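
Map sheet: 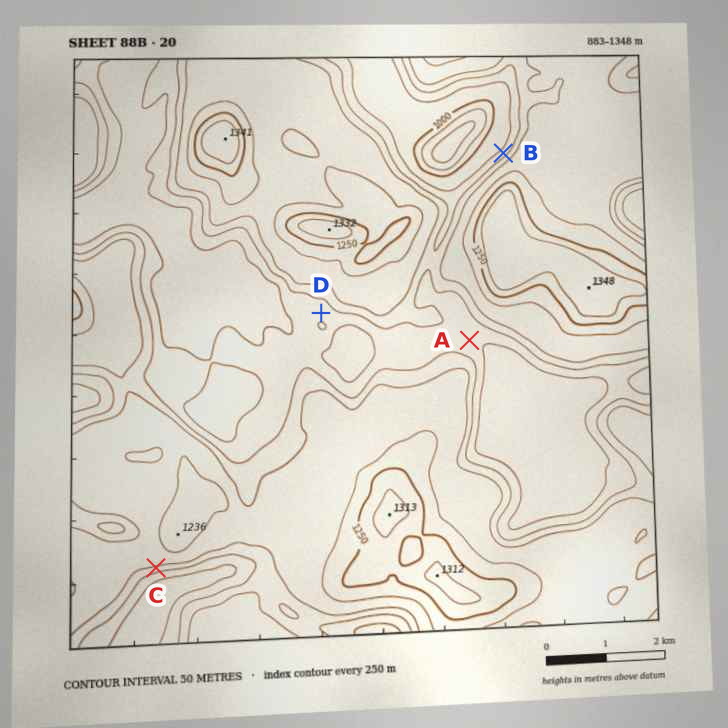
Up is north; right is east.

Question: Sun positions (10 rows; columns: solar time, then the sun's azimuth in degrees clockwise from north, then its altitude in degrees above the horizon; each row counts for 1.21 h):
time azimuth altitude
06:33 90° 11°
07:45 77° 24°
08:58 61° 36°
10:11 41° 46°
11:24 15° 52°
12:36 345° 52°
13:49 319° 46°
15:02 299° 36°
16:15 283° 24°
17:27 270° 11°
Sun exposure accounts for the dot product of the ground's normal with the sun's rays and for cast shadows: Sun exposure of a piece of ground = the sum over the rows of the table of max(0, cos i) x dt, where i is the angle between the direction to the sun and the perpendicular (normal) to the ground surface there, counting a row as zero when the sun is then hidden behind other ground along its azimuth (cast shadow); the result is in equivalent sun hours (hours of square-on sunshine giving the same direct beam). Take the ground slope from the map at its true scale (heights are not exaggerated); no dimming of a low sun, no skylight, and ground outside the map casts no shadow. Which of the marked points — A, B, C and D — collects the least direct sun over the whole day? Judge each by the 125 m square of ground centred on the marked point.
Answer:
C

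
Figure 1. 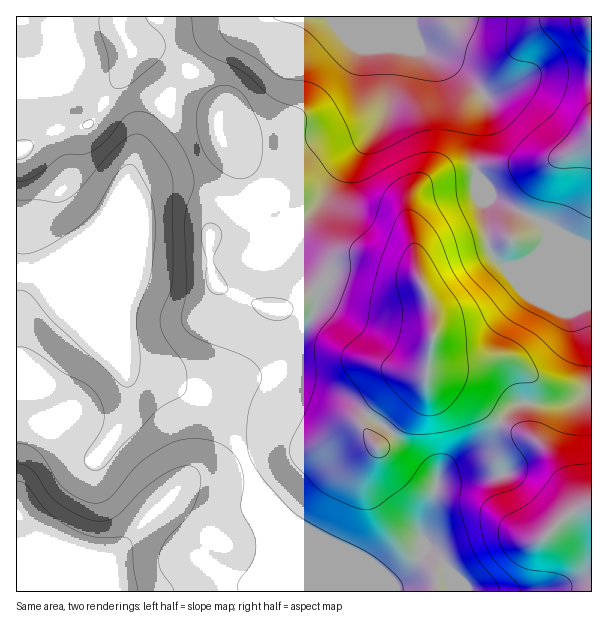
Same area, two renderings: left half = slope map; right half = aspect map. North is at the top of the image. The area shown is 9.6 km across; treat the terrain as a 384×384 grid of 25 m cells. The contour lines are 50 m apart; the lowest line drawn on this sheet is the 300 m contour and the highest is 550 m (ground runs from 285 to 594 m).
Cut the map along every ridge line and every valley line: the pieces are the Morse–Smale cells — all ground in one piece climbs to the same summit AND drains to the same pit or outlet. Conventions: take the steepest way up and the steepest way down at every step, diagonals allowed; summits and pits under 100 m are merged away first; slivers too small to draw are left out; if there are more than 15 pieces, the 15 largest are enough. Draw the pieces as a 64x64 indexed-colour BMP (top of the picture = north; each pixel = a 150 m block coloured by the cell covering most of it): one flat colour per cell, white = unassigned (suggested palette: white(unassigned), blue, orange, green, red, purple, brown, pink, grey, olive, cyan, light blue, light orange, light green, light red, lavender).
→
<image width="64" height="64" href="data:image/bmp;base64,Qk12CAAAAAAAAHYAAAAoAAAAQAAAAEAAAAABAAQAAAAAAAAIAAATCwAAEwsAABAAAAAAAAAA////ALR3HwAOf/8ALKAsACgn1gC9Z5QAS1aMAMJ34wB/f38AIr28AM++FwDox64AeLv/AIrfmACWmP8A1bDFAEREREREQzMzMzMzMzMyIiIiIiIiIiIiIiIiIiIiIiIiRERERERDMzMzMzMzMzIiIiIiIiIiIiIiIiIiIiIiIiJERERERDMzMzMzMzMzMiIiIiIiIiIiIiIiIiIiIiIiIkREREREMzMzMzMzMzMyIiIiIiIiIiIiIiIiIiIiIiIiRDMzMzMzMzMzMzMzMzIiIiIiIiIiIiIiIiIiIiIiIiJEMzMzMzMzMzMzMzMzMiIiIiIiIiIiIiIiIiIiIiIiIkMzMzMzMzMzMzMzMzMyIiIiIiIiIiIiIiIiIiIiIiIiQzMzMzMzMzMzMzMzMzIiIiIiIiIiIiIiIiIiIiIiIiIzMzMzMzMzMzMzMzMzMiIiIiIiIiIiIiIiIiIiIiIiIjMzMzMzMzMzMzMzMzMiIiIiIiIiIiIiIiIiIiIiIiIiMzMzMzMzMzMzMzMzMyIiIiIiIiIiIiIiIiIiIiIiIhEzMzMzMzMzMzMzMzMzIiIiIiIiIiIiIiIiIiIiIiIhETMzMzMzMzMzMzMzMzMiIiIiIiIiIiIiIiIiIiIiIiERMzMzMzMzMzMzMzMzMyIiIiIiIiIiIiIiIiIiIiIiEREzMzMzMzMzMzMzMzMyIiIiIiIiIiIiIiIiIiIiIiIRETMzMzMzMzMzMzMzMzIiIiIiIiIiIiIiIiIiIiIiIRERMzMzMzMzMzMzMzMzMiIiIiIiIiJSIiIiIiIiIiIREREzMzMzMzMzMzMzMzMiIiIiIiIiJVIiIiIiIiIiERERETMzMzMzMzMzMzMzMiIiIiIiIiIlVSIiIiIiIhERERERMzMzMzMzMzMzMzMiIiIiIiIiIiVVUiIiIiIhEREREREzMzMzMzMzMzMzMyIiIiIiIiIiIlVVIiIiIhERERERETMzMzMzMzMzMzMyIiIiIiIiIiIiJVVSIiIhERERERERMzMzMzMzMzMzIiIiIiIiIiIiIiIiVVIiIREREREREREzMzMzMzMzMyIiIiIiIiIiIiIiIiIlVSERERERERERETMzMzMzMzIiIiIiIiIiIiIiIiIiIiIiERERERERERERMzMzMzMyIiIiIiIiIiIiIiIiIiIiIiIREREREREREREzMzMzMyIiIiIiIiIiIiIiIiIiIiIiIhERERERERERETMzMzMyIiIiIiIiIiIiIiIiIiIiIiIiERERERERERERMzMzMyIiIiIiIiIiIiIiIiIiIiIiIiIREREREREREREzMzMyIiIiIiIiIiIiIiIiIiIiIiIiIhERERERERERETMzMyIiIiIiIiIiIiIiIiIiIiIiIiIiERERERERERERMzMyIiIiIiIiIiIiIiIRIiIiIiIiIiIREREREREREREzMyIiIiIiIiIiIiIiERERIiIiIiIiIhERERERERERETMyIiIiIiIiIiIiIRERERESIiIRERIhERERERERERERMzIiIiIiIiIiIiIREREREREREREREREREREREREREREyIiIiIiIiIiIiIhERERERERERERERERERERERERERESIiIiIiIiIiIiIiERERERERERERERERERERERERERERIiIiIiIiIiIiIiEREREREREREREREREREREREREREREiIiIiIiIiIiIiIRERERERERERERERERERERERERERESIiIiIiIiIiIiIiERERERERERERERERERERERERERERIiIiIiIiIiIiIiIREREREREREREREREREREREREREREiIiIiIiIiIiIiIiIRERERERERERERERERERERERERESIiIiIiIiIiIiIiIhERERERERERERERERERERERERERIiIiIiIiIiIiIiIiIREREREREREREREREREREREREREiIiIiIiIiIiIiIiIhERERERERERERERERERERERERESIiIiIiIiIiIiIiIiERERERERERERERERERERERERERIiIiIiIiIiIiIiIiIREREREREREREREREREREREREREiIiIiIiIiIiIiIiIhERERERERERERERERERERERERESIiIiIiIiIiIiIiIhEREREREREREREREREREREREREREiIiIiIiIiIiIiIhEREREREREREREREREREREREREREREiIiIiIiIiIiIiEREREREREREREREREREREREREREREREiIiIiIiIiIiERERERERERERERERERERERERERERERERERIiIiIiIiIREREREREREREREREREREREREREREREREREiIiIiIiIhERERERERERERERERERERERERERERERERERIiIiIiIiERERERERERERERERERERERERERERERERERESIiIiIiIRERERERERERERERERERERERERERERERERERIiIiIiIRERERERERERERERERERERERERERERERERERESIiIiIRERERERERERERERERERERERERERERERERERERIiIiIRERERERERERERERERERERERERERERERERERERESIiERERERERERERERERERERERERERERERERERERERERERERERERERERERERERERERERERERERERERERERERERERERERERERERERERERERERERERERERERERERERERERERERERERERERERERERERERERERERERERERERERERERERERERERERERERERERERERERERERERERERER"/>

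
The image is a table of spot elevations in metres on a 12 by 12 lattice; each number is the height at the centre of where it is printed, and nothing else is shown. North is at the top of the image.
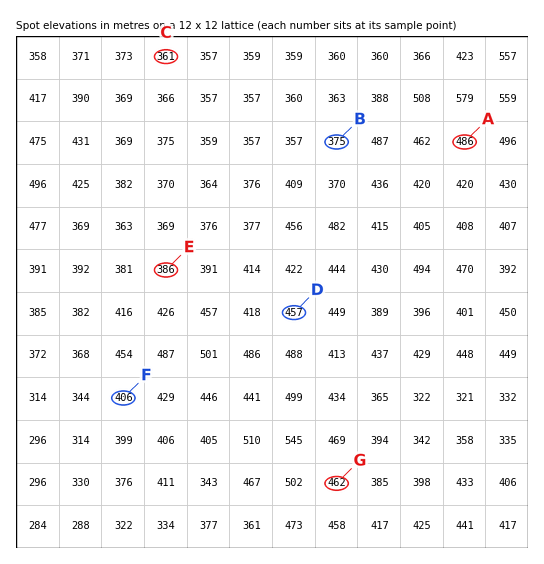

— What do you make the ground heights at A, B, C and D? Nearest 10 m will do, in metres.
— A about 490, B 380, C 360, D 460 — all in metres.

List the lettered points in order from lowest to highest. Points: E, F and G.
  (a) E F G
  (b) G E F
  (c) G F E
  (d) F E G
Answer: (a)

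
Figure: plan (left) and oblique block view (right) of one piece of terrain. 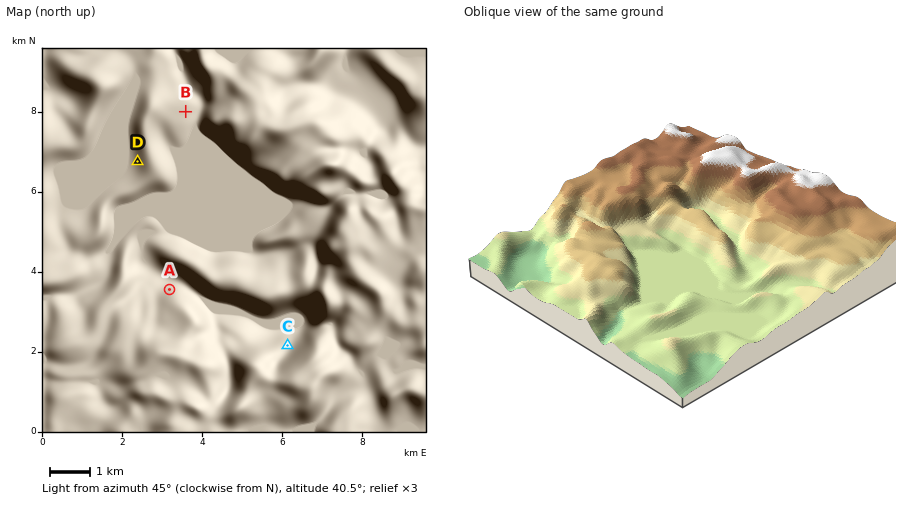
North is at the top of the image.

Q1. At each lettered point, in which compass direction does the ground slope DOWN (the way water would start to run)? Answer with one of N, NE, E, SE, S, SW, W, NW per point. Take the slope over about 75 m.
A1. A N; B E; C N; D W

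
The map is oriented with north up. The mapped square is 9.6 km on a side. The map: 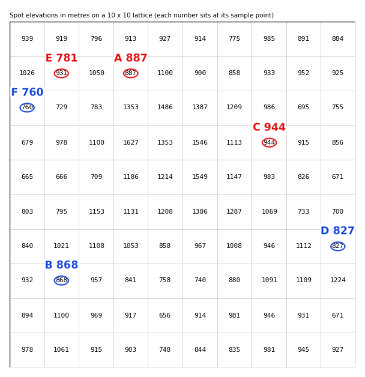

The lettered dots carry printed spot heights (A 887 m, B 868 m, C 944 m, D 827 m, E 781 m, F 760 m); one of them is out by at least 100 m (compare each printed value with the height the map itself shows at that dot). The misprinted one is E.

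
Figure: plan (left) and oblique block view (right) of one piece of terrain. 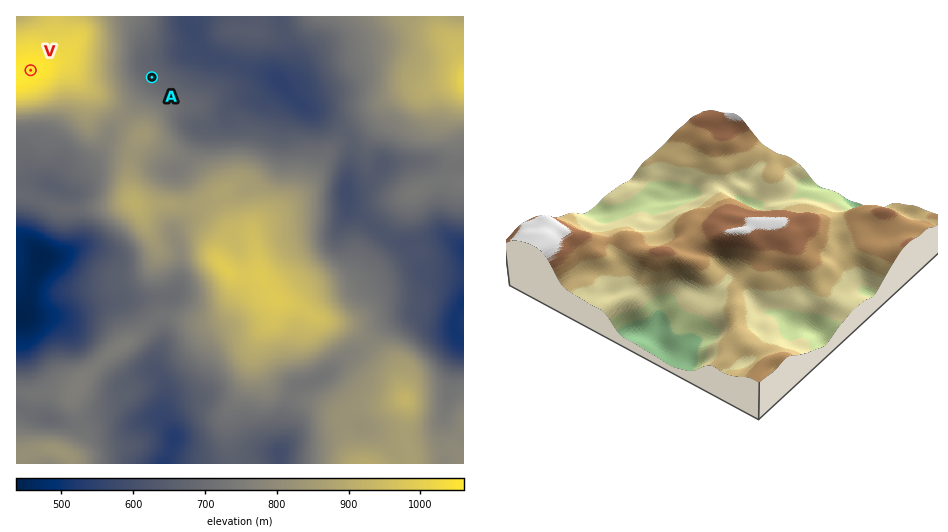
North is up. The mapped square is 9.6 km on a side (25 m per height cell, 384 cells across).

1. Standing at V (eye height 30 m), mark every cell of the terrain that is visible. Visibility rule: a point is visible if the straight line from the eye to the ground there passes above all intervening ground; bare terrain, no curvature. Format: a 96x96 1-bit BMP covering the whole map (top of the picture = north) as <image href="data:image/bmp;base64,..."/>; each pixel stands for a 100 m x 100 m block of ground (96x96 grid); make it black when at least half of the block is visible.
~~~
<image width="96" height="96" href="data:image/bmp;base64,Qk2+BAAAAAAAAD4AAAAoAAAAYAAAAGAAAAABAAEAAAAAAIAEAAATCwAAEwsAAAIAAAAAAAAA////AAAAAADAABwAD/4AAB/8AADAH/wAD/wAAA/4AADwf/4AB/gAAAfAAAD///8AB/gAAAAAAAD///wAB/AAAAAAAAD///gAB/AAAAAAAAD///AAB/AAAAAAAAD/4/AAB/AAAAAAAAD/AOAAB/AAAAAAAADwAAAAB/gAAAAAAADgAAAAD/wAAAAAAADAAAAAD/wAAAAAAAAAAAAAD/4AAAAAAAAAcAAAD/4AAAAAAAB/+AAAD/8AAAAAEAD//AAAD48AAAAAAAD//gAADwcAAAAAAAD//wAAHgcAAAAAAAD//wAAGAcAAAAAAAD//4AAEA8AAAAAAAD//8AAMA8AAAAAAAD//+AAOB+AAAAAAAD///AAPB+AAAAAAAD///gAfB/AAAAAAAD///wAfj/AAAAAAAD///8Afz/gAAAAAAD////Af//gAAAAAAD////gf//wAAAAAAD////4f//4AAAAAAD////8f//8AAAAAAD///////7+AAAAAAD///////h+AAAAAAD///////h8AMAAAAD/////h/huAAAAAAD////+AfwPgAAAAAD////8AfwP4AAAAAAf///wAPwfwAAAAAAP///wAPwfgAAAAAAH///gAPw/AAAAAAAD///wAfh+AAAAAAAA///wAfz8AAAAAAAAD//4A//8AAAAAAAAB//4A//8AAAAAAAAAf/8B//4AAAAAAAAAP48B//4AAAAAAAAADgcB//4AAAAAAAAAAAYB//wAAAAAAAAAAAAB//wAAAAAAAAAAAAD//wAAAAAAAAAAAAD//wAAAAAAAAAAAgD//wAAAAAAAAAABgB//wAAAAAAAAAABAB//4AAAAEAAA/HhAD///AAAAcAAD///AD///gAAA+AAB///3////wAAB+AEAP///////4AAD+AcAB///////8AAD/AcAA////////AAD/w8AAf///////gAD//8AAf/////4/wAD//8AAP/////w/wAD//8AAP/wP//w/4AD//8AAH/gH//5/8AD//8AAD/gH////8AR//8AAD/gD////+Ax//4AAB/gB/////Bx//4AAB/wAf////B///8AAA/wAP////j//8AAAA/wAP///////8AAAAf4AP///////+AAAAP4AP////////AAAAP8AH////////gAAAH8AAf///////4AAAB+AAH///////8AAAAAAAAf/////x8AAAAAAAAD/////x8AAAAAAAAAf/////8AAYAAAAAAD/////8AA4AAAAAAD//////gBgAAAAAAB//////8DAAAAAAAB//////+GAAAAAAAB//////+OAAAAAAAB///////OAAAAAAAB///////+AAAAAAAB///////+AAAAAAAB///////+AAAAAAAD///////+AAAAAAAD////////AAAAAAAD////////AAAAAAAH/////8H/AAAAAAAH/////8H/AAAAAAAH/////8D+AAAAAAAH/////ADwAAAAAAAH////+AD4AAAAAAAH////+A="/>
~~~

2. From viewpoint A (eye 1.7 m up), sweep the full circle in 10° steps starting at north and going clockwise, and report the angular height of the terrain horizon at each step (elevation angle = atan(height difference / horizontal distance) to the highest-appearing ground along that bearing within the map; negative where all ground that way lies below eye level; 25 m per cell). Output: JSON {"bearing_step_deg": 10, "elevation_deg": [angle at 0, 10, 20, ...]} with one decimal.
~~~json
{"bearing_step_deg": 10, "elevation_deg": [0.8, -1.3, -3.1, -4.0, -3.3, -1.7, -1.0, 0.7, 2.2, 2.8, 1.2, 0.4, 0.8, 2.4, 3.6, 3.9, 4.9, 6.3, 7.5, 8.0, 7.7, 7.8, 8.0, 8.3, 9.7, 11.2, 11.5, 11.3, 11.5, 11.3, 10.8, 9.2, 6.2, 3.9, 2.7, 2.0]}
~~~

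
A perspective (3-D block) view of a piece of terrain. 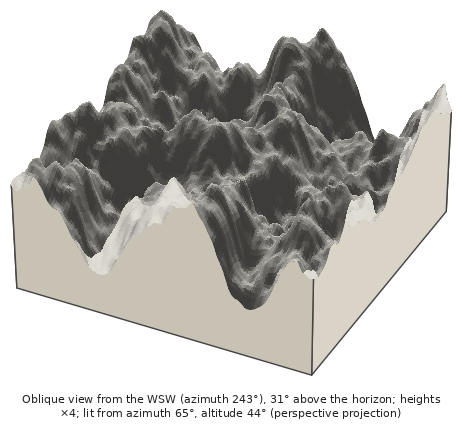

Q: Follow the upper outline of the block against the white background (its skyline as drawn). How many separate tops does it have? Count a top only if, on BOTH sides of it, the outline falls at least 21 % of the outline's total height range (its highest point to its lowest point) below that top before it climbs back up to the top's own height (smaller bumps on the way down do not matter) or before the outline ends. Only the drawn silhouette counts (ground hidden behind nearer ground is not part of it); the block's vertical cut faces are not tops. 2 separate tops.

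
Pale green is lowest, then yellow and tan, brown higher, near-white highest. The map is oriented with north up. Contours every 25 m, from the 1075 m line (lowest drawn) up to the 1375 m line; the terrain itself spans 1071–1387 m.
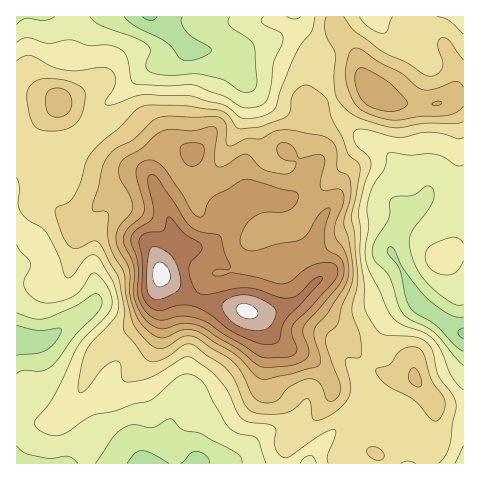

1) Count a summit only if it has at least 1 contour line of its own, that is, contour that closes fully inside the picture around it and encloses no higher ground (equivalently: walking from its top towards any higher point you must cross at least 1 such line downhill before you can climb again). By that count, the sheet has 6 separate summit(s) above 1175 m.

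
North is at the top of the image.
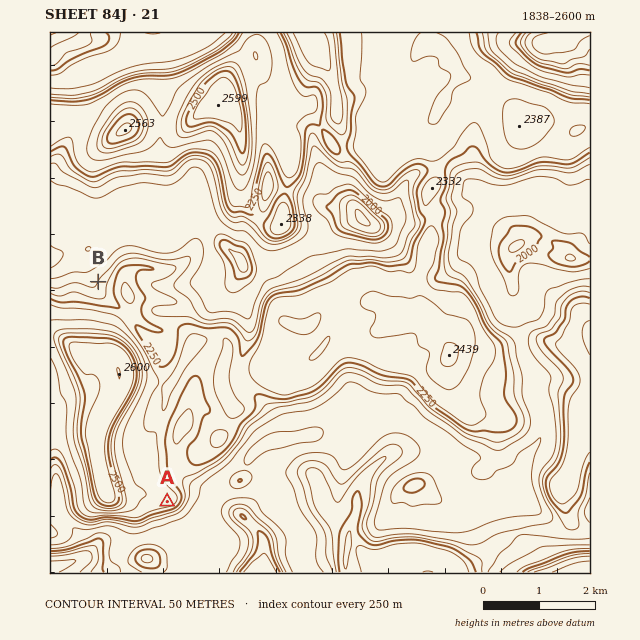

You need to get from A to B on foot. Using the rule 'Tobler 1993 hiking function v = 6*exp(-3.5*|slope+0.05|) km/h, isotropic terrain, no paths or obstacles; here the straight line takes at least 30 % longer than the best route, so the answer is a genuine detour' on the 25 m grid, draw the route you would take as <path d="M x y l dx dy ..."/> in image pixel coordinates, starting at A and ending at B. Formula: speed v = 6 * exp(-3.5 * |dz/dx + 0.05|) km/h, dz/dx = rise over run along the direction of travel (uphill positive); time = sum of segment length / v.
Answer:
<path d="M167 502l0-5-11-22 0-47 1-2 0-50-31-62-24-24-4-8"/>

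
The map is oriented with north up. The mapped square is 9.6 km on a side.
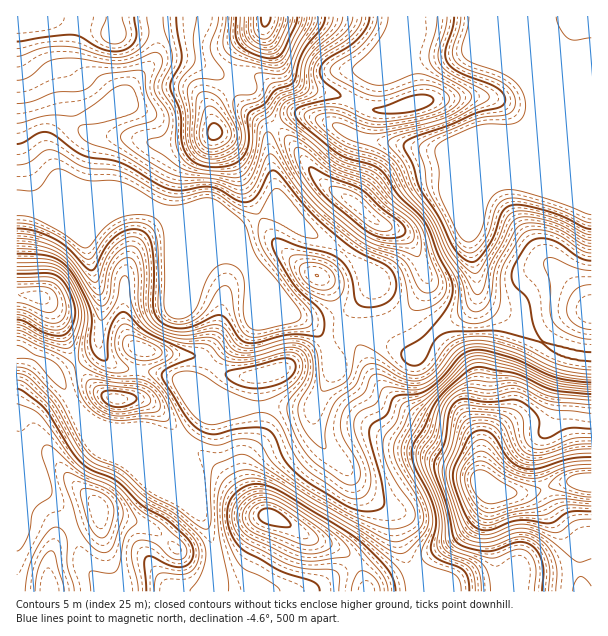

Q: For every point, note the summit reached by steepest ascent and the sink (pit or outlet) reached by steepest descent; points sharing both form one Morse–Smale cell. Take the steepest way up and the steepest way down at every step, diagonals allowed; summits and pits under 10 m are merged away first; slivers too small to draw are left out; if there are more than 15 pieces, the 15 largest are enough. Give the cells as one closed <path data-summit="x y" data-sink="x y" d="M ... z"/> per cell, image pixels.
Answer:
<path data-summit="591 482" data-sink="591 189" d="M477 292l-3 13-10 9-24 14-20 21-7 5-6-2-7-8-10-20-24 12-5 6 0 8 17 33 18 19 27 18 17 4 18 2 9 4 8 8 5 9 2 35-18-13-18-6-30-17-21-6-29-18-48-20-22-16-15-16-21 6-27 0-15-6-20-14-37-2-18-5-4 20 32 7 77 32 34-2 26 3 6-3-1 16 9 22 26 26 10 16 10 10 26 17 9 38 15 25 1 16 172 0 1-235-25-3-24-11-28-23-27-14z"/><path data-summit="591 482" data-sink="17 206" d="M141 204l-93 1-11 2 28 16 20 16 7 34 10 26 0 24-4 10 0 12 5 11 7 6 13 6 15 2 5-21 18 5 37 2 20 14 15 6 27 0 21-6 15 16 22 16 48 20 29 18 21 6 30 17 18 6 17 11-1-33-5-9-8-8-15-6-12 0-17-4-27-18-18-19-6-9-10-20-1-12 5-6 21-11 3-4-14-34-13-15 4 21-13 14-13 7-15 5-21 0-14-5-37-36-4-14-8-8-62-26-10-8-5-8z"/><path data-summit="270 516" data-sink="591 189" d="M314 406l-6 3-26-3-60 2-18 7-11 16-14 14-11-1-30-14-28 2-10-3 58 57 24 12 16 11 12 24 4 16-2 38 3 5 202 0 1-16-15-25-9-38-26-17-10-10-10-16-26-26-9-22z"/><path data-summit="591 482" data-sink="591 189" d="M591 16l-178 0-7 7-4 12-17 22-18 20-23 45-1 7 11 7 17 4 84 12 49 22 17 1 39 12 31 1z"/><path data-summit="356 204" data-sink="591 189" d="M299 114l-14 4-8 8 21 24 16 24 16 14 27 17 18 17 29 12 8 9 8 15 7 20-1 9-11 18-13 13-11 6 9 20 7 8 6 2 7-5 20-21 24-14 10-9 2-6 2-14-8-34-2-36 2-12 8-15 8-8 18-7-49-21-30-2-66-12-26-14z"/><path data-summit="99 510" data-sink="591 189" d="M53 372l-27 24-4 9-4 21 1 35 13 12 6 13 23 23 13 25 11 32 17 18 12 5 42-3 15 4-19-24-1-8 9-15 26-27 6-10-10-8-24-12-54-54-21-14-22-37z"/><path data-summit="215 132" data-sink="17 206" d="M231 88l-10 8-9 9-1 11 3 16-8 6-18 4-30 3-24-7-36-2-12-4-6-6-2-6-6 2-14 13-6 11 0 16 9 21-11 15-10 8 101-2 26 12 21-5 12 1 33 16 7 0 24-14 13-19-6-30-3-33-3-6-24-22z"/><path data-summit="591 311" data-sink="591 189" d="M513 174l-12 0-15 6-8 8-8 15-2 24 8 48 2 19 10 12 27 14 28 23 24 11 24 2 1-167-7-2-25 0z"/><path data-summit="266 17" data-sink="591 189" d="M411 16l-255 0 1 37-5 10 13-5 21 2 33 14 12 14 9-4 6 1 8 8 22 33 9-8 14-4 27 7 16 9 25-53 31-38z"/><path data-summit="50 591" data-sink="591 189" d="M21 352l-5 1 0 238 155 1-3-3-12-3-42 3-12-5-17-18-11-32-13-25-23-23-6-13-13-12-1-35 4-21 4-9 26-24-13-12z"/><path data-summit="356 204" data-sink="17 206" d="M276 126l-6 6-2 11 9 52-11 17 12 4 49 25 23 15 26 31 14 36 8-3 17-15 12-23-3-13-12-26-8-9-29-12-24-22-28-18z"/><path data-summit="317 275" data-sink="17 206" d="M194 211l-26 5 2 6 10 8 62 26 8 8 4 14 37 36 21 6 20-2 22-11 13-14-5-20-4-9-8-8-23-15-49-25-12-4-26 16-7 0z"/><path data-summit="114 33" data-sink="17 206" d="M45 16l-29 1 0 187 8 2 18-1 8-7 10-12 1-3-9-21 0-16 6-11 8-8 12-7-5-16 0-23-7-16 0-33-9-12z"/><path data-summit="39 297" data-sink="17 206" d="M23 205l-7 1 0 88 23 2 9 6 10 18 19 44 12-6 9-8 0-17 4-10 0-24-10-26-7-34-11-10-32-19-6-4z"/><path data-summit="215 132" data-sink="591 189" d="M173 58l-14 2-7 4-26 28-15 6-13 12-18 10 0 6 6 6 12 4 36 2 24 7 15 0 28-6 11-5 2-2-3-16 1-11 9-9 9-7-1-5-10-10-19-10z"/>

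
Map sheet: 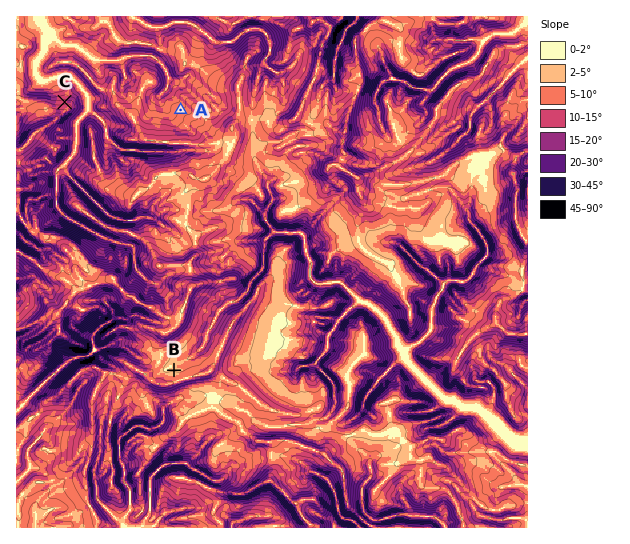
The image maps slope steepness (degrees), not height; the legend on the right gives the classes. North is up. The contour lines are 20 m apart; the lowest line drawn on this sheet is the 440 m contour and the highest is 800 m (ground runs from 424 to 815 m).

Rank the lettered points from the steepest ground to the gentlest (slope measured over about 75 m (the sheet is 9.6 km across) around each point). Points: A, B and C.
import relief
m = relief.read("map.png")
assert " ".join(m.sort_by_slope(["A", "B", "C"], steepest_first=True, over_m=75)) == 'C A B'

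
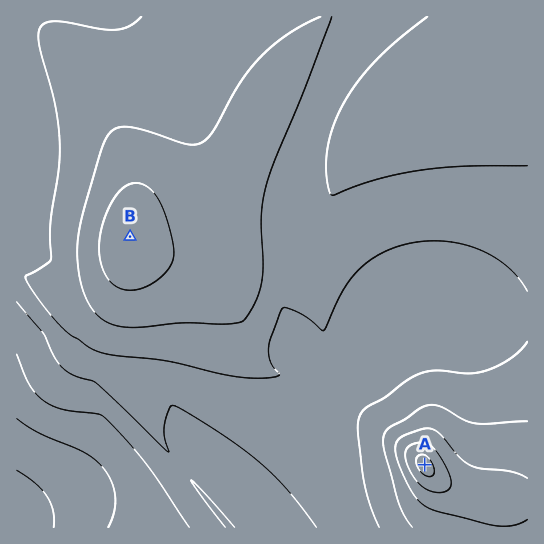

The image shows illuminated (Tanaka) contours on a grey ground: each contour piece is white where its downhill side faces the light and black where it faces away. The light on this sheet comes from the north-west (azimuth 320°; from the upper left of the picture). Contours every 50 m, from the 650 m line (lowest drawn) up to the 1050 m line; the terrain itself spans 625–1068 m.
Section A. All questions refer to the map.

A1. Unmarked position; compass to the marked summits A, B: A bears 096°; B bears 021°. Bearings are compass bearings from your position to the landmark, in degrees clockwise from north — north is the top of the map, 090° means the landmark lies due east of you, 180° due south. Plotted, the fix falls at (57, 426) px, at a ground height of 720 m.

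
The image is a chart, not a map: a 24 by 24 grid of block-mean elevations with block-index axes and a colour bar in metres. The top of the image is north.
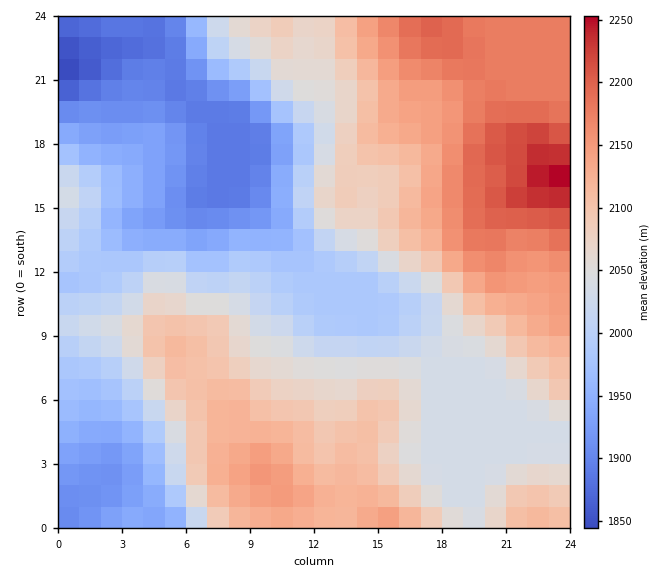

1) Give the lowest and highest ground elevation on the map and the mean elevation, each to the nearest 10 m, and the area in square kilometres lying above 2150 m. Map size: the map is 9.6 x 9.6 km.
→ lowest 1840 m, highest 2260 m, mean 2050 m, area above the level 13.2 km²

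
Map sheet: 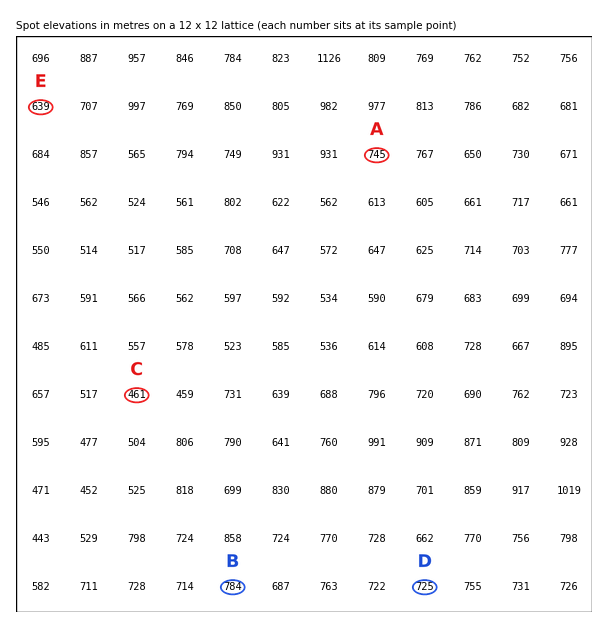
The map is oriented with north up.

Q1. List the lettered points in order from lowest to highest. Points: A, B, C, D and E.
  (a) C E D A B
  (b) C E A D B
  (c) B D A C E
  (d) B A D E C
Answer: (a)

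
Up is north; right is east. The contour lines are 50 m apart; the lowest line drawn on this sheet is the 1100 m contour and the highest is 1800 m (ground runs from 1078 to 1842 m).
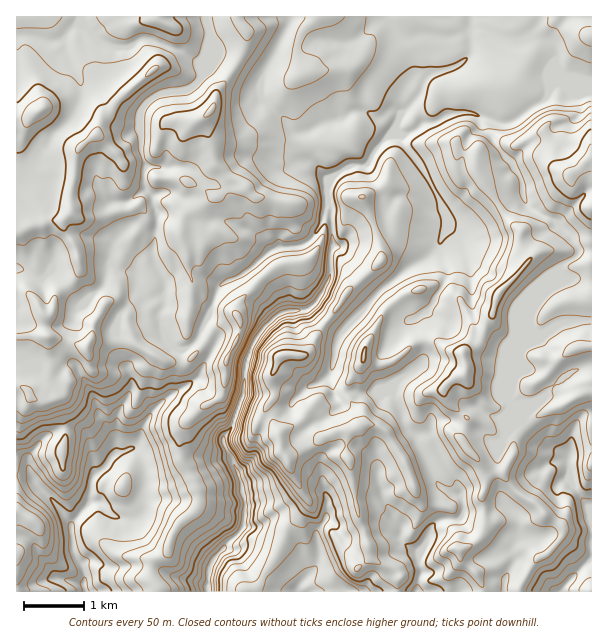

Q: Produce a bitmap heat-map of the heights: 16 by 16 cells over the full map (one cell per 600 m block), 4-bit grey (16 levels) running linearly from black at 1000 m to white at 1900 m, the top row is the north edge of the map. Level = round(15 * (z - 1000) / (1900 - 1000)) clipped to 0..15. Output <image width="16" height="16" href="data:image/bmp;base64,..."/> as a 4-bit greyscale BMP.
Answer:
<image width="16" height="16" href="data:image/bmp;base64,Qk32AAAAAAAAAHYAAAAoAAAAEAAAABAAAAABAAQAAAAAAIAAAAATCwAAEwsAABAAAAAAAAAAAAAAABEREQAiIiIAMzMzAERERABVVVUAZmZmAHd3dwCIiIgAmZmZAKqqqgC7u7sAzMzMAN3d3QDu7u4A////AGRHY2ZpmKmXdFV0R3qZqqllRXdImqqqqGdFdmururuYmGaHnLyqu6m6iIqLq6vLu7uqqoyru8u7y7qqmKqqu7u7uqqpiqqsu7yqu6qZqZvLzbu7u5qpm7zNy7y6iZm7vd3bzKmZibrM3MvMqZmImZrMzMuqqZiZmcvMy7qpmYma"/>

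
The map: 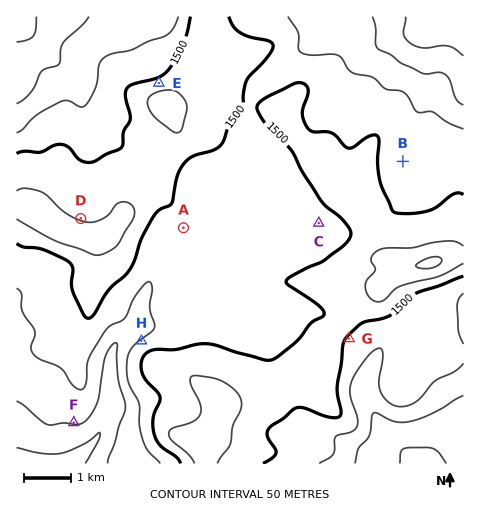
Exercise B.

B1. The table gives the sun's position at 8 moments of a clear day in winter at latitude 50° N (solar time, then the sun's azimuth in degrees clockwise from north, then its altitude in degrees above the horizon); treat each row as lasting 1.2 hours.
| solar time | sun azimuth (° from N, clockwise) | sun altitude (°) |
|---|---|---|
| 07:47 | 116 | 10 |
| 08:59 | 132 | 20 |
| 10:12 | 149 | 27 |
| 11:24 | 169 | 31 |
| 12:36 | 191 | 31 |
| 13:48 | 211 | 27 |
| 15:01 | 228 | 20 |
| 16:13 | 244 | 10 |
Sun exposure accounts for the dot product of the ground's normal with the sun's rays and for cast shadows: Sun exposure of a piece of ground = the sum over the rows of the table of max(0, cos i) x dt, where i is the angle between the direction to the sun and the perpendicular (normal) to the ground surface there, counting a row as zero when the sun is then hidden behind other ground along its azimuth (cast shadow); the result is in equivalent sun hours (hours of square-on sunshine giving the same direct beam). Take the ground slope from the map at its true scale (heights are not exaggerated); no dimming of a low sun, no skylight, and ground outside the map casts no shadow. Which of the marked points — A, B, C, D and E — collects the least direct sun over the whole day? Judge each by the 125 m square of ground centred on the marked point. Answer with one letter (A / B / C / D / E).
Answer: E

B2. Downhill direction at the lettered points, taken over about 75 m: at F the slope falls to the S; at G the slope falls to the SE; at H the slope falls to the NW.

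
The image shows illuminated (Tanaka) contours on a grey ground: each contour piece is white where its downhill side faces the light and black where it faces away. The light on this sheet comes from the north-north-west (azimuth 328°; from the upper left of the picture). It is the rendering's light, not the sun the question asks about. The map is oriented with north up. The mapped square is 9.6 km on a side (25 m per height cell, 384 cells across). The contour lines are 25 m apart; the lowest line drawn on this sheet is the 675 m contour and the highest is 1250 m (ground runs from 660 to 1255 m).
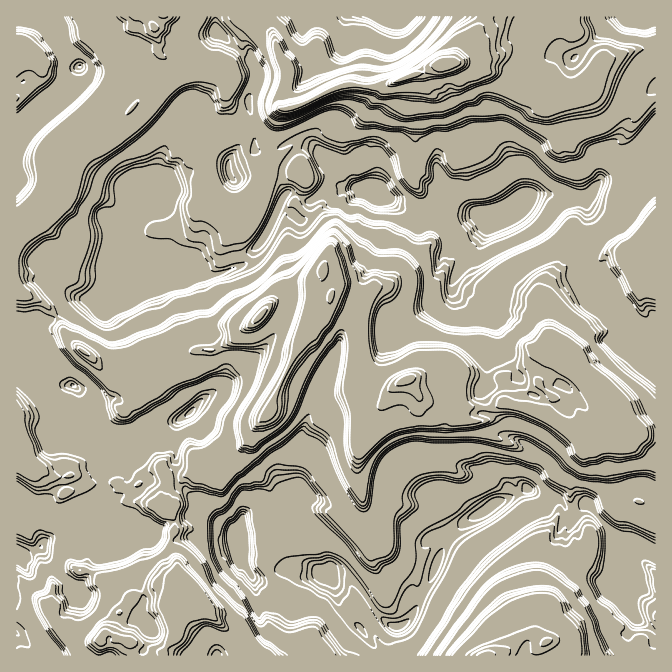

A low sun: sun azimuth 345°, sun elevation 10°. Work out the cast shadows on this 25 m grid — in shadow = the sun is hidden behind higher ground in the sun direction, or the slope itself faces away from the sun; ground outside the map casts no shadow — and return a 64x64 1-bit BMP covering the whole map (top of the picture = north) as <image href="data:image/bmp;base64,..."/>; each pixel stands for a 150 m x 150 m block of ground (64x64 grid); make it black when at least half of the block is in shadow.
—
<image width="64" height="64" href="data:image/bmp;base64,Qk0+AgAAAAAAAD4AAAAoAAAAQAAAAEAAAAABAAEAAAAAAAACAAATCwAAEwsAAAIAAAAAAAAA////AAAAAAAJ+PgAAAAMABgA+AAAAAAAEAB4AAAAAAAgADAABgAAAAAAAAAMAAAAAAAAAAIAAAADAAAADgAAIAYAAQc/AABgAAADD/4AAGBAAAcf7kAAOOAADzzGYAA/8AAf/cPwAD8gBl/9k/8APgAGn/8//8F/NBz//D////9+AH/+f/////MAf/5f////3gAH/D////8AAAP+P////wAAAf4/////AAAD/h///wMAGAD+D//+AQA+AP4D//wAQD/AfgCB+AAAj+A/AMPAAAHH+B8AAAAAA8H8PwMEAAAHgHwfAQQCAAeAHx+AAAAABwA/j4AAAAAIAD/HgAAAAAAAAcOAAAAgQAABwZgAAAHwAADB3AAAA/AAAEDMgAADwwAAAc6AAAcHAAAARoAAAAEAAAAAEAAIYQAMAAAQAABxgAYAACAAAHmAT4AAOAAAfABBgAA/gAAegADAAf/AAA/gAMQf//AAB/gAf////gAD/ABv////wAP+AD/////gAf+AH////+AB/4Qf////8AD/DB/////4AH4EP/////4AHgB//////wAPBH//////wAfOf/////PgA/8////h8fAB9wf//8A4OADzAPf/gBiQAAEIA/+AHBEAAIAAPIAMAwABgAAAwAwCBwEAAAABggAfBQAAAACAABMcAAAAAAAAIZgAAABAAA=="/>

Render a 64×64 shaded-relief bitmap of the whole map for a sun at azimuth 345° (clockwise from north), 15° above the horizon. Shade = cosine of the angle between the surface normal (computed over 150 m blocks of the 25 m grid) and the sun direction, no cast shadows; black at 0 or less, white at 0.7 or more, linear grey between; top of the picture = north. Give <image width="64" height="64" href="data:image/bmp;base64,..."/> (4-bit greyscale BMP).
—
<image width="64" height="64" href="data:image/bmp;base64,Qk12CAAAAAAAAHYAAAAoAAAAQAAAAEAAAAABAAQAAAAAAAAIAAATCwAAEwsAABAAAAAAAAAAAAAAABEREQAiIiIAMzMzAERERABVVVUAZmZmAHd3dwCIiIgAmZmZAKqqqgC7u7sAzMzMAN3d3QDu7u4A////AIZkBmEANGuTAlM2Vqx2ZmmHd2d3rN3Jy4ZFQkVEdmZndmMmd0JXiqUARDVWmndmaXeHeaiMzdqal1ZlVVSGZ3dWQlZ7uZqYdkAAFViom6iIZ3Z4q3rM3Id4dohmdHVqt1Ykaam6d2VGUwAlequqy5ZmVlJJl7vcyGZ3dmiGVpmWZjZqy4l0VVZVRHeZioeJh3VWMSSXjLzMl2ZmaXh5l2hnp3eKd4ZWdlVYmah2ZmaJhnVDNHhqvLvLmIiHh5lmiWfJhVVmeHZ2ZomZmYZmeaqXZFUzWXfLy6zMuqmGhmZ3iYpyFHdneYZoiJqpdnZ4iHZDRUNIlpy8yqq7qWRFZmW7iXVpu6h6uXl3iZZFZkRFRCATVEWXasvMy7qXUiVmaZm4aamrzLu8qIZodmVEMAAjEQBFQ3hnvKmruXZTFVZpM5hnd2Z6zMq5dUZnZVRCETI1MDVUWXZ7yndmdmUkVmUAJWZmZWZ5t2hUNWZlVVVUIlVTNEVYmGesuGaZdUREICQUZVVlVVVXVUMRZWVVVVIUVVQ1MjWbqGnMp4qXYQABVVVWZVVVQRVVUQAlZlVlMkVFVAJTITe8p3q6aKpRETVVVUVmZVQxNDRSAARmZmZVVQNVEUVTAEnKd4l0iTNVVVQ0MkVlVWdmUzEAA1VVZmZiAlVDRVVAAVmqZlIiRmZlMQFDNFVWioZQAAAAA0VTNUJCVUIkQzMgA2diEgAjRmURElRFZndnZkETMAAAEiJWJDFFUgAAA1QiITEhAAAAECVWZlZnd4dndVVjACEAA1UzADVVIAERJCEAFCAAAAAAVYmJdmZmiamXZmYgACM1ZFIABFVVVTAAAAAiEQAAAARViIh2ZmZoqZqnZiAABFVTdDAAEzIiIAAAIhEiQxEQAFZmZmVVVmZnm8x2MQAAQyR2YwAAAAAAAAAAERRmVVUgRVVmZVQjVmeqi5dkAAABFXdlMAAAAAAAMwABJWZmVVZERWZmYwAUVHuIqJcgAAJFZ2VUMQERERAAAANmZmZmd2ZWZmZkQQAjBai7yqQQBWZGZkREM1VWdAATVmdmZmaFh2ZndlRlMAAQR4y8yDIEZjZmYzREVlaIdndmZ2ZmaHeWZWdlJFVUIAAEaZy7MgJnZmZ2M1ZVVHmZllZ1VWaJinZlVDEVVVVTAAAjaatwIFeWZnmGVVVTR4d2ZURWeaqYZmVRADVWZVVTEAFXqaAQJpZmirqFZmZol1ZkNWaaqZZmZUECVmZmZlQyEkSIpQAEh1a7uoZniXeJZVVVWJmYZmZWI1iaqGZmZmUwADeIEABnVovMu7qoZmeHZmZ4iXZmVVU3vLvMuXZniGIABYpRACZVVou7zLmKl6t2iZZmVVVVZpu725rMyXdndlAEe3UAFlRGZnm7u7vKi8qqh2VVVURWuqqsypm8y6mahwBZhkAWUkVmiqqZmJuHu6iJdmVEACWHmXisypm7zM3MkUiWUQVSFFV4eIZmaIZ4Z5lmZBABRlVmVmisy6mJzv7pVpZUA2QARDVpl2Znl2Z4dmZSIFd2UwNVVmibzLqs7/xmd1YiZjE0JViYZmepZndmVkJUSGVUElVWZmeJu7vN/7qXRkSKl1RFZZqWZpuXZmZVJVVGVVUzVmVmVVZmaJrf7eplVpq6d2WEest2erp1VlQ2VSNVVUJGZVVVVVQiWbze/6VmibqZZHdXrMp3mYZmY1ZVICVVUjVlVVVDREIkqqvv6HeKu7p0RmaavMqGZmZ4hmVAAEVTNWZVRUI1VDBKmL//qZmJqrlVZ6y7vMlmZnvJZVQQBFVVZmZVUzRVUgiprP/LqqqqqnZoisy6vJZnZ7yWZVMARFVWZ3dkRFVVA5h5z+y83KdnZVdmecuKypp2ash2VTASBFZmd3ZVVVUwdliszNzMhlVlMRJGe6esu5ZmvLdmUwIDVmZnl2ZnZlA2RIiJqpljFWVAAANXl2h4pmZ7umZVEiNWZmZ3ZmqWUwMgNVVmUyADVUMyAAFFMQSXZmeIdmUxMCVVVkZlaZdlITIlQAAiEyJRESRBACEAADdmZnVmZUAAABNCNmVVVmVVVmVTAARGMTEAADVDEAJBBVZVd2ZmUgAAABE1VSJGZlZ3ZTRUQ2ZRFEMgAiEQACVFVVV6dmZVIAAhFFVVMUZmVWUhABIiZVMmVVQAACEQATVEZmq3ZmVUAARFZVVTRVQ0QQEQAAIxEjRVVUIRFVUgACFGZ8t2ZmVRAFVmVVVVUAABNFQAAAAAAAIzQgACREIAEARWfMhmZlQgFVZlNFZAAAAUQhAAAAAAAAAAAAAAEjQzAARnvJZmZUICVWUQR1QQAAAAIAAAAAAAAAACMhAAA1UwAEVryGVnVRAkQzAWmruAAAAAAAAAAAAAACVWVUMBVVRRA1asdmZlUAABUwSsme+hAAEQAAAAAAAkVVVmZUFFVVQAVouWZmZVIBNVE4qEjf/am9xyAAAAADVWZmdmUiVVREFFdnZmZVVVVVVkRnVXvv/u//6CAAMwFVZmeYZTA1VVVkQyVmZlRmZmZ2UkaWZp7+7v//6nRFUjVVZmiGUhRVZ4VAJWZlRFVmmpQUWJhliby7vv//ymVVRVVUJJmZVViZdlJWZTMRRVWacxaJe7h1aIis3//YZlRVVUQya6u6m6hmRlVVIiEVU0Q0VpmJu3Z4mrzN7tuGY0VVVVRnm7zMp2Y2VVREUwRTASRWl5aaZ4nMquvuzqdkNVVVVXV8ur"/>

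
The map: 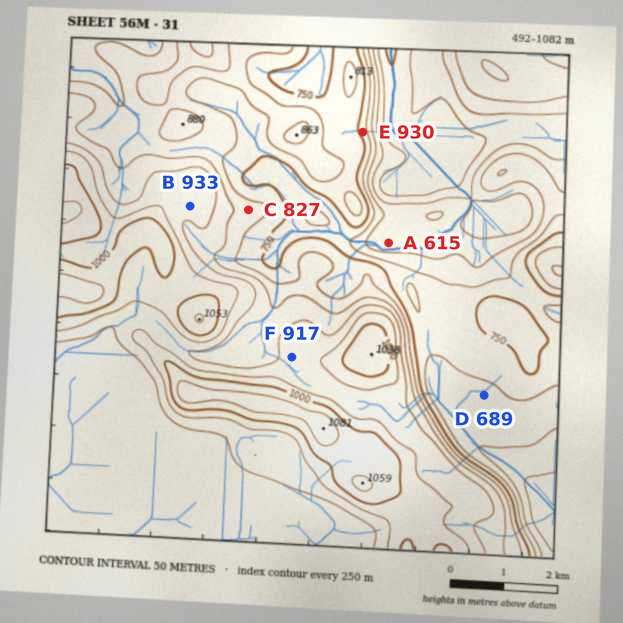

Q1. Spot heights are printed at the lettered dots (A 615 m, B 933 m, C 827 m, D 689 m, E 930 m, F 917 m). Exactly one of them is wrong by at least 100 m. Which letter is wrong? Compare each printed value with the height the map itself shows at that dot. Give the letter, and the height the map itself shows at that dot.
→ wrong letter E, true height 730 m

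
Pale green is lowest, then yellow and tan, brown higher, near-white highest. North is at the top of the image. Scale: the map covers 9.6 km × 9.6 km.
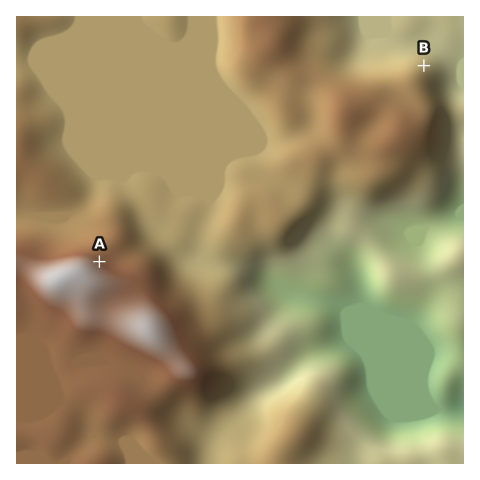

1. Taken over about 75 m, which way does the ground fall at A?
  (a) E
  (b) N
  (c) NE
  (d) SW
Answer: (c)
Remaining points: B NE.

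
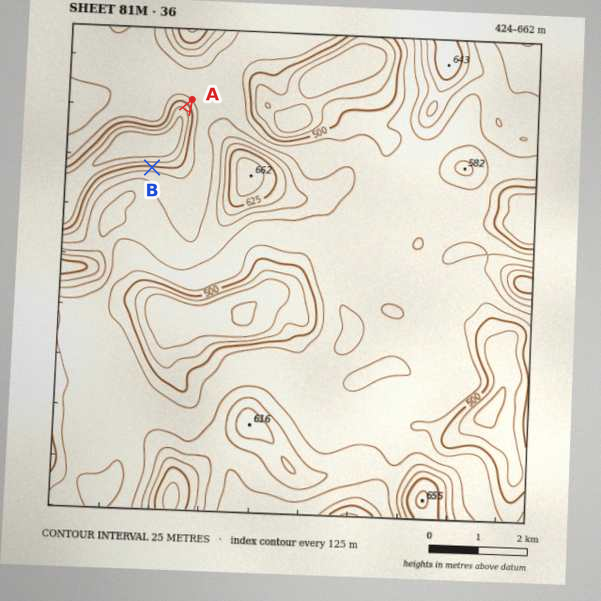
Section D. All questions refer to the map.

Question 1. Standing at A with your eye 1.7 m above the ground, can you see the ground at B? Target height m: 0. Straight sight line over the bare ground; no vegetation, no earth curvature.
yes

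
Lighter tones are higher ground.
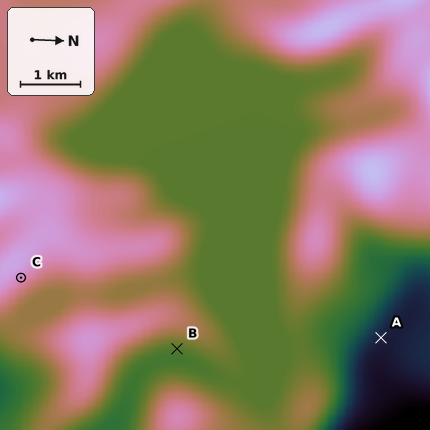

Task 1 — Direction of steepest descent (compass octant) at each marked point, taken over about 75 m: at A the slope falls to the NE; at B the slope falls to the E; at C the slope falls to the NE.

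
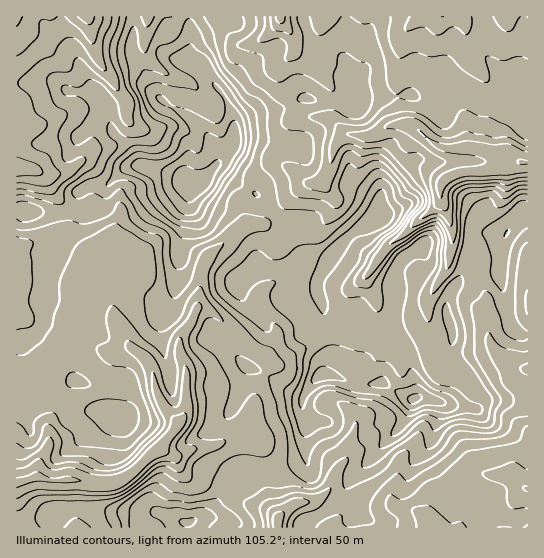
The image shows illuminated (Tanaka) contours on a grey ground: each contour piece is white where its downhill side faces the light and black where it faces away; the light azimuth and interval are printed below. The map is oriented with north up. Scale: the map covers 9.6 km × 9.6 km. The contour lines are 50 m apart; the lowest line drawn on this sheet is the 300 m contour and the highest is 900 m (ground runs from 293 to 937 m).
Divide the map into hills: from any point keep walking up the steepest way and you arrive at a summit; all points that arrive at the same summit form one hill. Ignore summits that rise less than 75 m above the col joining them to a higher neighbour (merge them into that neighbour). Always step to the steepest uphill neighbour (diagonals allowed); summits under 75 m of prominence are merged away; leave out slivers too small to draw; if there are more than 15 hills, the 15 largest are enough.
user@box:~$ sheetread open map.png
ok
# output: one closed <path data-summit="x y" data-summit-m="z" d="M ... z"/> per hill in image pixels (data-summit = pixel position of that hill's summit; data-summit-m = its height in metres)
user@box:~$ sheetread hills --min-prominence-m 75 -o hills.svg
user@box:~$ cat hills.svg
<path data-summit="194 186" data-summit-m="937" d="M527 16l-511 1 1 511 58 0 0-48 24 4 16-1 15-8 28-26 4 0 12 7 13-4 3 1 15 15 24 12 18 23 29 11-7-15-1-24-5-28-8-8-14-6 11-18 4-24 12-22 0-8-2-4-15-8-37-36-17-6 4-37 6-12 36-33 26-4 33-34 4-3 16-3 7-11 6-24 10-11 26 1 19-11 13-1 11 3 19 16 10 5 32 0 15 4 16 0 13 9-13 7-25 4-19 0-12 4-9 7-1 14 12 30 0 16 21 9 4 7 2 23 8 15 4 48 14 15 23 9z"/><path data-summit="414 399" data-summit-m="863" d="M403 124l-13 1-19 11-26-1-10 11-6 24-7 11-16 3-4 3-33 34-26 4-36 33-6 12-4 37 17 6 37 36 15 8 2 4 0 8-12 22-4 24-11 18 14 6 8 8 5 28 1 24 9 18 16-13 19-1 16 25 130 0 6-29 17-23 31 0 12 12 3 1 0-119-27-13-10-12-4-48-8-15-2-23-4-7-21-9 0-16-12-30 1-14 9-7 12-4 19 0 25-4 13-7-13-9-16 0-15-4-32 0-10-5-19-16z"/><path data-summit="187 522" data-summit-m="706" d="M162 449l-8 3-24 23-15 8-16 1-24-4 1 47 201 0 0-10-3-4-27-10-18-23-24-12-15-15-3-1-13 4z"/>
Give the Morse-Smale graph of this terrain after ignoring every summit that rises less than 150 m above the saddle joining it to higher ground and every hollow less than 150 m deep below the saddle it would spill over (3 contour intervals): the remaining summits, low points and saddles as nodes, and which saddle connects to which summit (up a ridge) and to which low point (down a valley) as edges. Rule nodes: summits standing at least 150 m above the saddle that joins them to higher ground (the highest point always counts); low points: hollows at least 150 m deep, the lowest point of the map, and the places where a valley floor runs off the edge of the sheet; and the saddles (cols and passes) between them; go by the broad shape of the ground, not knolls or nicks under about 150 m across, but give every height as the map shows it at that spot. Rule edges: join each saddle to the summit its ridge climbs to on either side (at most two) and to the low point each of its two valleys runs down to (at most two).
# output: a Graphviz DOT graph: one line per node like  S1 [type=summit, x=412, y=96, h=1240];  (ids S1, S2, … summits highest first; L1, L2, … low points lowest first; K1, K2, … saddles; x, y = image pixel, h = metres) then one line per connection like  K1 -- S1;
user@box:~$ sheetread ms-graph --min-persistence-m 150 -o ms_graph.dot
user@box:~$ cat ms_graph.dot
graph terrain {
  S1 [type=summit, x=193, y=186, h=937];
  S2 [type=summit, x=413, y=399, h=863];
  L1 [type=low, x=18, y=482, h=293];
  L2 [type=low, x=523, y=162, h=299];
  L3 [type=low, x=527, y=490, h=347];
  L4 [type=low, x=86, y=17, h=377];
  K1 [type=saddle, x=277, y=213, h=659];
  K2 [type=saddle, x=467, y=255, h=635];
  K3 [type=saddle, x=67, y=211, h=614];
  K4 [type=saddle, x=229, y=481, h=576];
  K1 -- S1;
  K1 -- S2;
  K1 -- L1;
  K1 -- L2;
  K2 -- S1;
  K2 -- S2;
  K2 -- L2;
  K2 -- L3;
  K3 -- S1;
  K3 -- L1;
  K3 -- L4;
  K4 -- S1;
  K4 -- L1;
  K4 -- L3;
}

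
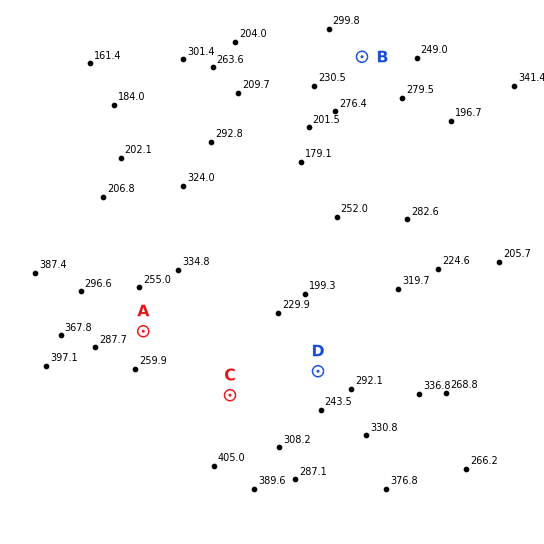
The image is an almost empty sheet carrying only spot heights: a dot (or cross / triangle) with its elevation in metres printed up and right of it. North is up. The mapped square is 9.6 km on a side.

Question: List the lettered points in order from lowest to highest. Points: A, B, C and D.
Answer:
D A B C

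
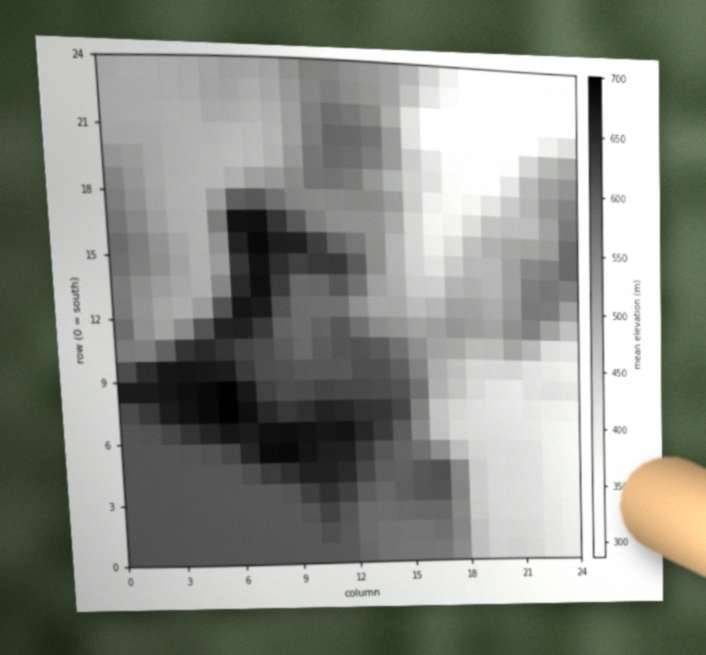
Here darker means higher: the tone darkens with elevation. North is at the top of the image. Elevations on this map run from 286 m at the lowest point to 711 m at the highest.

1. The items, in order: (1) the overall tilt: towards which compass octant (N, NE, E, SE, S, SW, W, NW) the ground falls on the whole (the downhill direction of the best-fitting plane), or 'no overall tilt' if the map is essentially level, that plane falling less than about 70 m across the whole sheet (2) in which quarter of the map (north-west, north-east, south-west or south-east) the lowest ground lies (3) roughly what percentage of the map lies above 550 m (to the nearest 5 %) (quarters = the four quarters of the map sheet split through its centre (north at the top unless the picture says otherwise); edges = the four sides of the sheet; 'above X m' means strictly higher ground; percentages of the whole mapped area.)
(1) Overall the map slopes down towards the north-east.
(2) The lowest point lies in the north-east quarter of the map.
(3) Ground above 550 m makes up about 35 % of the sheet.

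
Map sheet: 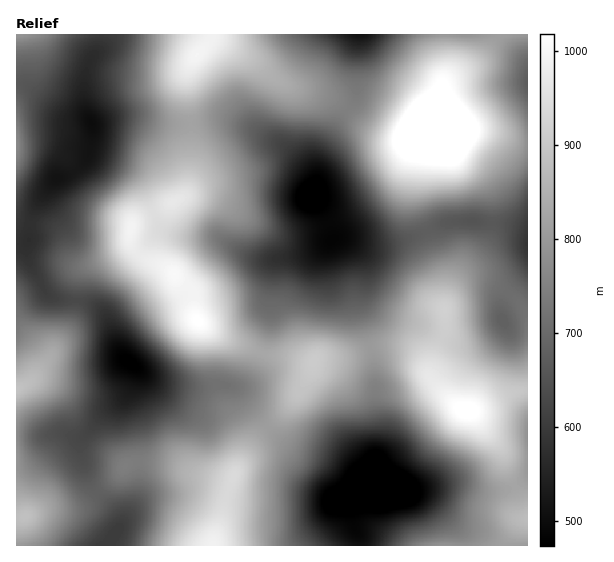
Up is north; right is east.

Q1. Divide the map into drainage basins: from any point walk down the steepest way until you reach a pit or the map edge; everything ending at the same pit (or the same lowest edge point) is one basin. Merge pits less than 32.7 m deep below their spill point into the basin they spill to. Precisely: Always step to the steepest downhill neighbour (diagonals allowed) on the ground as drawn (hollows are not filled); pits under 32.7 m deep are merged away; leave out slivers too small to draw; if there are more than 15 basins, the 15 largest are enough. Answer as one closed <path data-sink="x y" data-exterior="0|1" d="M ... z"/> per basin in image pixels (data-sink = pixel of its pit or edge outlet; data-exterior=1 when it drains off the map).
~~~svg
<path data-sink="310 196" data-exterior="0" d="M213 38l-20 21-6 14 1 31 4 25-1 40-4 23-5 6-50 26-3 17 6 10 12 10 22 8 10 12 14 10 3 28 6 6 24 14 33 14 54 9 4-4 26-1 32-11 30 0 9 4 6 6 12 25 25 25 12 5 38-17 20-4 1-73-7-12-11-11-19-11-21-1-7 3-19 23-3-37-22-62-3-16 4-38 5-20 4-6-30 9-18-4-19-11-28-24-56-18-25-22z"/><path data-sink="130 363" data-exterior="0" d="M130 242l-8 9-33 15-6 5-4 8-3 30-7 19-36 51-17 10 1 129 5 0 24-9 19 0 18-4 30-24 13-16 8-3 39 3 26 10 31 7 23-39 35-35 9-12 15-27 1-7-54-9-33-14-24-14-6-6-3-28-14-10-10-12-22-8-8-6z"/><path data-sink="386 484" data-exterior="0" d="M395 345l-20 1-32 11-26 1-4 3-1 8-15 27-9 12-31 29-20 31-12 31-4 21-8 20 1 6 314-1 0-29-20-43-7-24-31-38-13-5-25-25-9-21-9-10z"/><path data-sink="91 123" data-exterior="0" d="M211 34l-195 1 1 354 16-10 36-51 7-19 3-30 4-8 6-5 33-15 7-8 2-15 4-7 30-14 20-12 4-15 3-36-5-71 4-10 16-18z"/><path data-sink="527 244" data-exterior="1" d="M442 127l-12 2-5 6-6 26-3 32 3 16 22 62 3 37 19-23 7-3 16 0 24 12 11 11 6 12 1-174-14-2-28-10-29 0z"/><path data-sink="361 35" data-exterior="1" d="M443 34l-230 0-2 3 42 22 25 22 53 17 39 31 19 8 10 1 40-11 0-24 8-34z"/><path data-sink="105 545" data-exterior="1" d="M151 462l-17 0-8 3-13 16-30 24-18 4-19 0-24 9-5 0-1 27 197 1 18-63-32-8-21-9z"/><path data-sink="527 83" data-exterior="1" d="M527 34l-26 0-23 27-34 22-7 33 2 11 18 4 29 0 33 11 9-1z"/><path data-sink="527 435" data-exterior="1" d="M527 390l-20 4-38 17 32 38 7 24 19 42z"/>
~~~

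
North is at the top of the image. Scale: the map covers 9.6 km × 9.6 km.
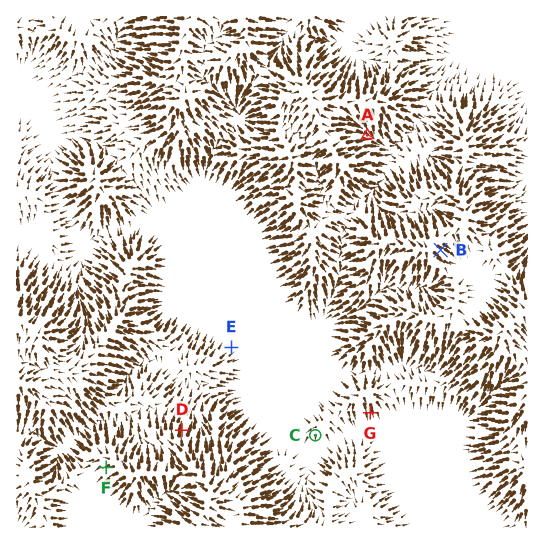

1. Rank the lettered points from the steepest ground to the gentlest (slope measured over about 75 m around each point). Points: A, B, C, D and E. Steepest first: D B A C E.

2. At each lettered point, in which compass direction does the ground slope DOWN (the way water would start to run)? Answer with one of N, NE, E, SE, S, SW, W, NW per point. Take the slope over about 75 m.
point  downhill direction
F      SW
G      S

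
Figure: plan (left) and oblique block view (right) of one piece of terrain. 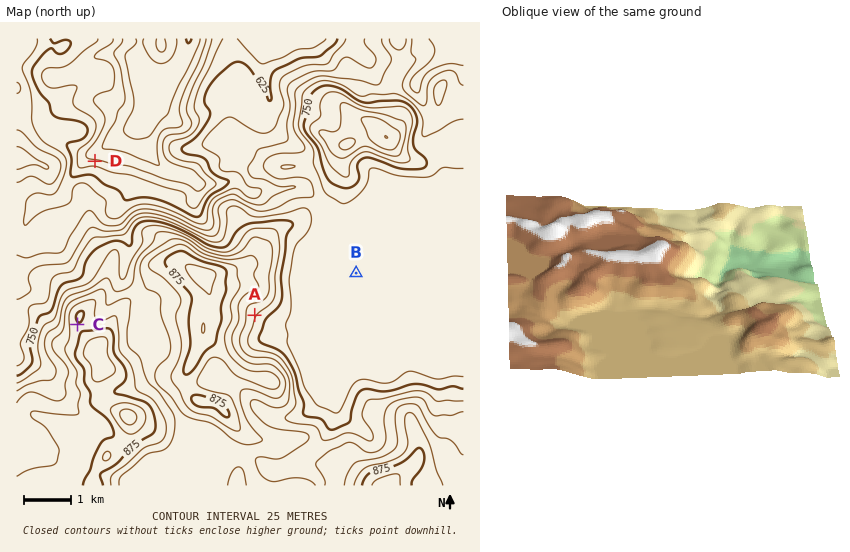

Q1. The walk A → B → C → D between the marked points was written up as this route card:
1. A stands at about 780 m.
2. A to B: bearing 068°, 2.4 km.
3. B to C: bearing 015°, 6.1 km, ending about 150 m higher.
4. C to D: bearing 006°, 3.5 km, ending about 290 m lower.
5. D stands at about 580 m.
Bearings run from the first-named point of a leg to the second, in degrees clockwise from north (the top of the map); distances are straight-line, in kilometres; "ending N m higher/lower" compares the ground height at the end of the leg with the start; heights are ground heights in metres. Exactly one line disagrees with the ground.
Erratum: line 3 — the bearing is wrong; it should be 260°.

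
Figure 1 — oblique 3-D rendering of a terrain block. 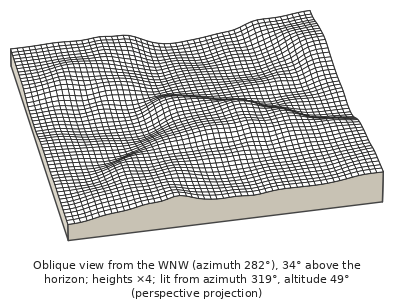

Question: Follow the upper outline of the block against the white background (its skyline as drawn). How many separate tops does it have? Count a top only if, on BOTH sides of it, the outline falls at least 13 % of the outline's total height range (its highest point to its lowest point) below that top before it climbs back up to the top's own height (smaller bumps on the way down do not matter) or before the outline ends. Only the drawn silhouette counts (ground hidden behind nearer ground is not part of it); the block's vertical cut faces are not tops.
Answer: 1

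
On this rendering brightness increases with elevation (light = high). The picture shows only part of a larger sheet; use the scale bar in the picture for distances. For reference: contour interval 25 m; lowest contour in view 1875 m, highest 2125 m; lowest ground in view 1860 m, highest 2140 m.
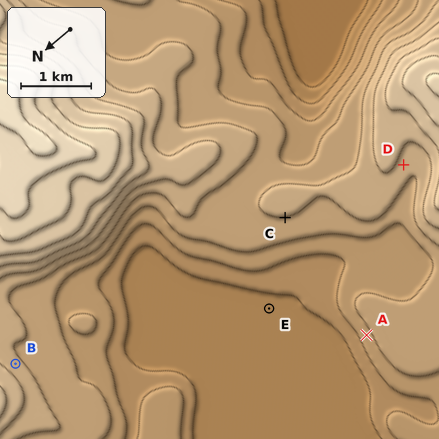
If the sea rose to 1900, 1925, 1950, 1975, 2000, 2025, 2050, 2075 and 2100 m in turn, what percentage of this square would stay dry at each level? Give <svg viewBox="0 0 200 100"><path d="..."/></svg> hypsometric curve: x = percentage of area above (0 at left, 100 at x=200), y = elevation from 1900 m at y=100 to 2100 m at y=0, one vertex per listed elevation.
<svg viewBox="0 0 200 100"><path d="M158 100l-21-12-30-13-46-13-24-12-11-12-6-13-7-13-6-12"/></svg>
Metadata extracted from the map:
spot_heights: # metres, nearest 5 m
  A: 1940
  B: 1985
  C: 1975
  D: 1990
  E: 1895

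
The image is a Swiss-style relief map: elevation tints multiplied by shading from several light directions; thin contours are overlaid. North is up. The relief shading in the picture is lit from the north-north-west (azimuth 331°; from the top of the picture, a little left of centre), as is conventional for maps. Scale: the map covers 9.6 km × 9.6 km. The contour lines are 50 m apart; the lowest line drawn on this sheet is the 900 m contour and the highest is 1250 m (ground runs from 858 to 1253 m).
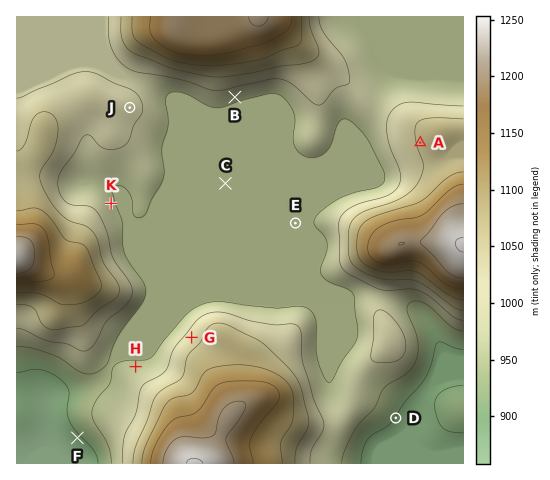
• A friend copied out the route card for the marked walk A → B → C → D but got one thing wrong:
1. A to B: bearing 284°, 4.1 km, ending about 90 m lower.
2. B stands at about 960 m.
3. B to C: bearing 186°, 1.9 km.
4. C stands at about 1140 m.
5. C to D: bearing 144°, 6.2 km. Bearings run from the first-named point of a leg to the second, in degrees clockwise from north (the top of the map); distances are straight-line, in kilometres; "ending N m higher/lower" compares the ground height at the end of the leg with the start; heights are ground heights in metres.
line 4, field height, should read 950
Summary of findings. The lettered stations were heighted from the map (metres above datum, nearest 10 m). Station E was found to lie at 950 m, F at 890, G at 1020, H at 960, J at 1010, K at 960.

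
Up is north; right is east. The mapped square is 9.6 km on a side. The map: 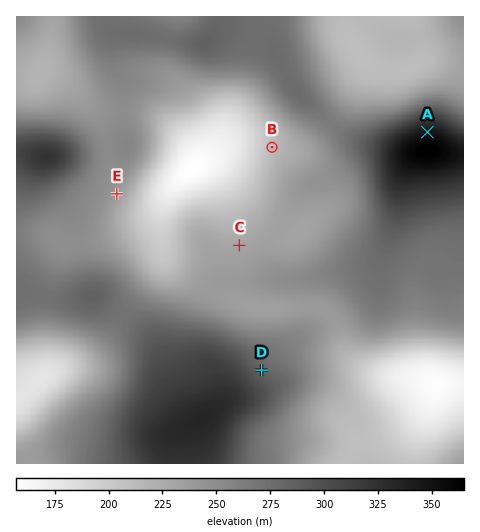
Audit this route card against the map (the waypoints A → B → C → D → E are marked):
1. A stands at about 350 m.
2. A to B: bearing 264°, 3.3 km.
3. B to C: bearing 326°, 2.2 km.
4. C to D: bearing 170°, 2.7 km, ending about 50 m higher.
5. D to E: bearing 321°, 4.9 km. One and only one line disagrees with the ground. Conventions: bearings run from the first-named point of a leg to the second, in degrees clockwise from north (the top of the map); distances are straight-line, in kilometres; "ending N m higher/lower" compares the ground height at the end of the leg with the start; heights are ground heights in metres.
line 3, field bearing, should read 198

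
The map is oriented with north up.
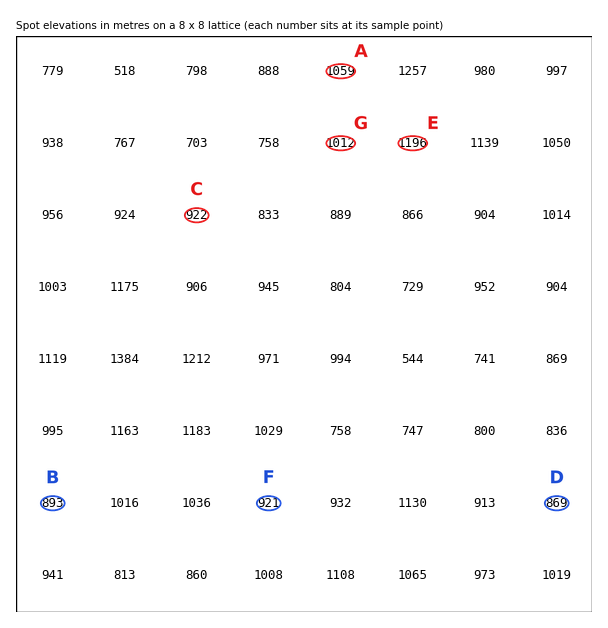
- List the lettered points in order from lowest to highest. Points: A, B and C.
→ B C A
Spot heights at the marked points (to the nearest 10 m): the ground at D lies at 870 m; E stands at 1200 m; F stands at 920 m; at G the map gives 1010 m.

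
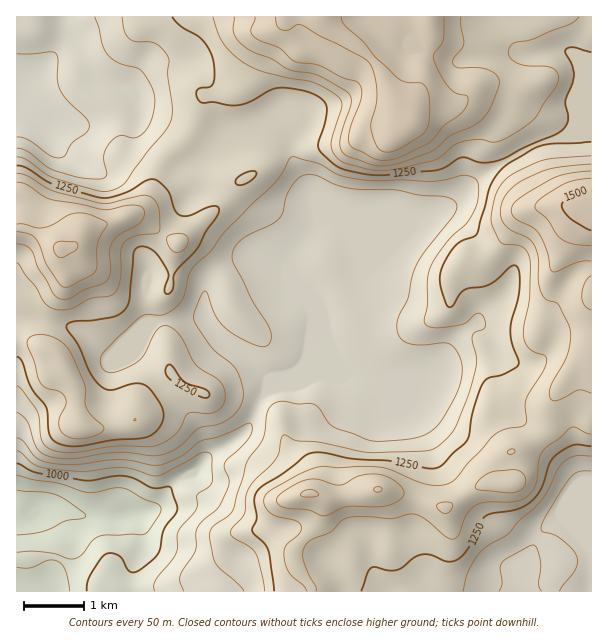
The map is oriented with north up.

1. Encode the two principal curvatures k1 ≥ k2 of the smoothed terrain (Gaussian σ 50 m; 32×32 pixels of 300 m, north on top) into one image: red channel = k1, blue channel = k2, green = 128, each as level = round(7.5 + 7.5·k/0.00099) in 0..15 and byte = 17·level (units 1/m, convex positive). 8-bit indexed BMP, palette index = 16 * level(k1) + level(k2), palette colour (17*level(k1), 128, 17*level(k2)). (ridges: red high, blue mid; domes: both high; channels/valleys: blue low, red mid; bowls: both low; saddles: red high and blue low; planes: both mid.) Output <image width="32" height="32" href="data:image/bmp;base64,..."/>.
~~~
<image width="32" height="32" href="data:image/bmp;base64,Qk02CAAAAAAAADYEAAAoAAAAIAAAACAAAAABAAgAAAAAAAAEAAATCwAAEwsAAAABAAAAAAAAAIAAABGAAAAigAAAM4AAAESAAABVgAAAZoAAAHeAAACIgAAAmYAAAKqAAAC7gAAAzIAAAN2AAADugAAA/4AAAACAEQARgBEAIoARADOAEQBEgBEAVYARAGaAEQB3gBEAiIARAJmAEQCqgBEAu4ARAMyAEQDdgBEA7oARAP+AEQAAgCIAEYAiACKAIgAzgCIARIAiAFWAIgBmgCIAd4AiAIiAIgCZgCIAqoAiALuAIgDMgCIA3YAiAO6AIgD/gCIAAIAzABGAMwAigDMAM4AzAESAMwBVgDMAZoAzAHeAMwCIgDMAmYAzAKqAMwC7gDMAzIAzAN2AMwDugDMA/4AzAACARAARgEQAIoBEADOARABEgEQAVYBEAGaARAB3gEQAiIBEAJmARACqgEQAu4BEAMyARADdgEQA7oBEAP+ARAAAgFUAEYBVACKAVQAzgFUARIBVAFWAVQBmgFUAd4BVAIiAVQCZgFUAqoBVALuAVQDMgFUA3YBVAO6AVQD/gFUAAIBmABGAZgAigGYAM4BmAESAZgBVgGYAZoBmAHeAZgCIgGYAmYBmAKqAZgC7gGYAzIBmAN2AZgDugGYA/4BmAACAdwARgHcAIoB3ADOAdwBEgHcAVYB3AGaAdwB3gHcAiIB3AJmAdwCqgHcAu4B3AMyAdwDdgHcA7oB3AP+AdwAAgIgAEYCIACKAiAAzgIgARICIAFWAiABmgIgAd4CIAIiAiACZgIgAqoCIALuAiADMgIgA3YCIAO6AiAD/gIgAAICZABGAmQAigJkAM4CZAESAmQBVgJkAZoCZAHeAmQCIgJkAmYCZAKqAmQC7gJkAzICZAN2AmQDugJkA/4CZAACAqgARgKoAIoCqADOAqgBEgKoAVYCqAGaAqgB3gKoAiICqAJmAqgCqgKoAu4CqAMyAqgDdgKoA7oCqAP+AqgAAgLsAEYC7ACKAuwAzgLsARIC7AFWAuwBmgLsAd4C7AIiAuwCZgLsAqoC7ALuAuwDMgLsA3YC7AO6AuwD/gLsAAIDMABGAzAAigMwAM4DMAESAzABVgMwAZoDMAHeAzACIgMwAmYDMAKqAzAC7gMwAzIDMAN2AzADugMwA/4DMAACA3QARgN0AIoDdADOA3QBEgN0AVYDdAGaA3QB3gN0AiIDdAJmA3QCqgN0Au4DdAMyA3QDdgN0A7oDdAP+A3QAAgO4AEYDuACKA7gAzgO4ARIDuAFWA7gBmgO4Ad4DuAIiA7gCZgO4AqoDuALuA7gDMgO4A3YDuAO6A7gD/gO4AAID/ABGA/wAigP8AM4D/AESA/wBVgP8AZoD/AHeA/wCIgP8AmYD/AKqA/wC7gP8AzID/AN2A/wDugP8A/4D/AIZ2daa5qKTGuJiHh3Zi16bIloaHdYV2l6eGhoeHiJd1uJemlLiohISWt7eXdXPI2IV0p4WXl3aWxXRkdneHmJa3x6eEuLmmc4V1prZ0hNbYhHSnlaiXhZXYlnWEhYeYhnN0hoWUhISDuMfY6PfnkoHFpXJik3RjpteFpqeDhoaHhnWEgoOEYmBxkoN0gtTmpaTXo5WllbX552NxsqGAdneCcWGUlGR0paHYpXSl+Pj5+vb0+fv15bbl9vf6+6Fyd5Kkg6SVZGTGoHBgpaOjcpTElMb56aSFdHa4p7f5pGJjoPi4pnRlhbe5lYDDt5eFlMi4lHSUpZaVl5fHt8azZHSw6fr6+Pbo2Link4BwlMekk3ODYnJzdHWVhKW4xdbFx4GV2unGxdnKt7SluJKA+YaWdoZ2dnZ1dIXIlnSEt5WncbSk1XSFuaiTk+rXtqDGlaiGh4d3d3d1c8i4l5XIl4ag6pb4s6WopKXn2caVhYV1hYaHh4d3d3ZytriXlMjIhpDH2MdRY4Ol2JZ1lYWFloaHh4eHh4Z2dmO0lYRyg9eXw/n5k4N1doXph3V0hJeYh4eHh4eHloV0ZMeFk8iTlaiktJBwlpWDhMaFdISnuJeHhoeIh4am16aipXSV2aZ0poWSspOGuJWTsoN0p8iHh4eHh4iHhoam6MljhYS3poWohpP4lYTWk6P7pIK4l3Z3d3eHh3eHdnTHtoWEcaXWg7mDhPnY6MiCYvWUYraHhneHh5eHd4eGlNm3qJhwg/iDpFG36bi3lnJi1saDlHZ2d3eImId3d4aTt+q3x2Jh5sdzw/XJ2KWiQaP3+6V2ZHaHhoeHh3eHh4SC2KSzo4LGpqfXhJba9/b45aKl5qeGlpaHh4eHh3d3dnNzs9XZtpaouKXF9vjE5fj4hGOm1paFhYZ3hoaFdYWFdGNip+v499mo+/WVgmBAodSVhoanyLiFZGSBkICAcIOEc3C0uZeXyen3YmBwg4SUxoV2hpeo2diTcqO2xsejlLaEhKCRlqemltRwdJemuZSnx5d2doWVlaTl9fr2/Pm2tmKWuICAkYGBknWGdnWmdHWmt4d2hoeHhoOT+ceo2Nq2laSVuJaTg3WHh3Z2hqZ1dJamp4WFhHaHZHKl15eYyaXHuZSXl6eUh3eHhpinl3Vkl6iot7iWY3JiYZC0t6e4lqbJlZanpnKHd3aXmIaFdYa3p5aGlqWTlHTH1pTnhbimlMnHtsjqxYaFdYaXlpeGlZZ0ZJWUhZXq5seG1qZktZJSg5V0cqSThqinlXaHl6iFh3d1lri4praFlte3hXaVyKWXl5WWhGOFmKh0hoaHqKeXl5WWtqbJlqfXlHSHhqfIdXZ2h5e3uJU="/>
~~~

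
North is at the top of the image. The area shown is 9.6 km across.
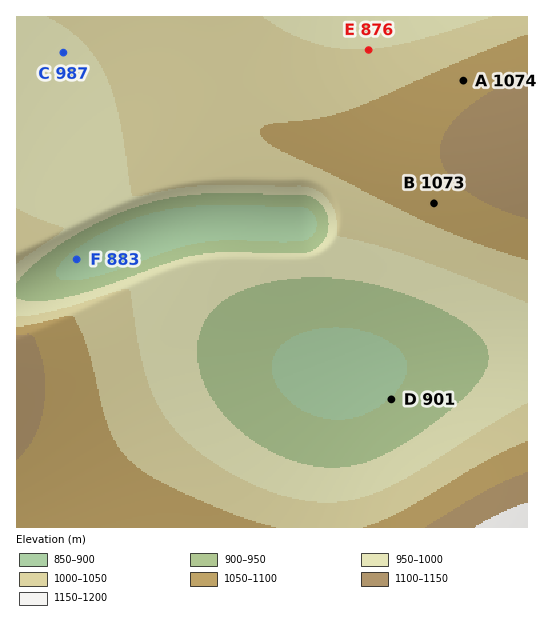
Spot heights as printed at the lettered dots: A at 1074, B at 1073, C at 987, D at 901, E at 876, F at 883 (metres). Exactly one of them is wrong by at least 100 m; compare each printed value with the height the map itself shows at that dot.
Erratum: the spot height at E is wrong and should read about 1001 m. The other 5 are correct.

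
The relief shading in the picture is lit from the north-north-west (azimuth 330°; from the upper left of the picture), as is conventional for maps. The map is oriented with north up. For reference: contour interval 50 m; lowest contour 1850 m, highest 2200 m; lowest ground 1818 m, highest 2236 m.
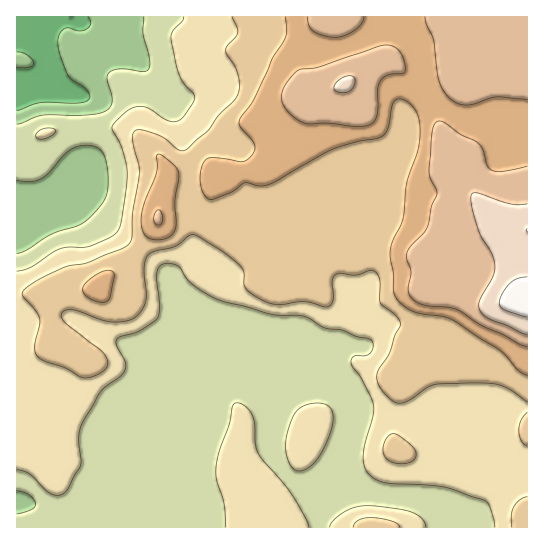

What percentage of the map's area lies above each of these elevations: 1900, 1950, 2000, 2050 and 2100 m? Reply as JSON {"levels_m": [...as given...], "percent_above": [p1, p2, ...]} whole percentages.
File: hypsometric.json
{"levels_m": [1900, 1950, 2000, 2050, 2100], "percent_above": [93, 67, 45, 24, 13]}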